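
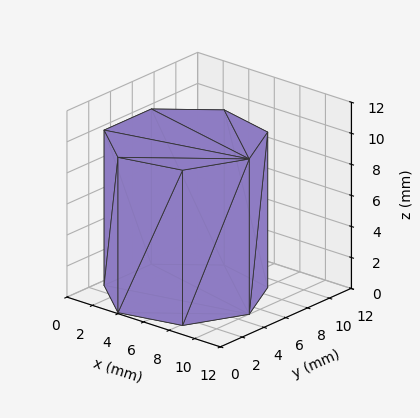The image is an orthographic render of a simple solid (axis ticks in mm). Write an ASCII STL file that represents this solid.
Reading the render: the shape is a regular 7-sided prism (a cylinder approximated with 7 flat sides), circumscribed radius ≈ 5 mm, height ≈ 10 mm (dimensions read to the nearest mm from the axis ticks). For the STL, each face is triangulated and given an outward normal.

solid part
  facet normal 0.0000 0.0000 -1.0000
    outer loop
      vertex 3.887 9.875 0.000
      vertex 8.117 8.909 0.000
      vertex 10.000 5.000 0.000
    endloop
  endfacet
  facet normal 0.0000 0.0000 -1.0000
    outer loop
      vertex 0.495 7.169 0.000
      vertex 3.887 9.875 0.000
      vertex 10.000 5.000 0.000
    endloop
  endfacet
  facet normal 0.0000 0.0000 -1.0000
    outer loop
      vertex 0.495 2.831 0.000
      vertex 0.495 7.169 0.000
      vertex 10.000 5.000 0.000
    endloop
  endfacet
  facet normal 0.0000 0.0000 -1.0000
    outer loop
      vertex 3.887 0.125 0.000
      vertex 0.495 2.831 0.000
      vertex 10.000 5.000 0.000
    endloop
  endfacet
  facet normal 0.0000 0.0000 -1.0000
    outer loop
      vertex 8.117 1.091 0.000
      vertex 3.887 0.125 0.000
      vertex 10.000 5.000 0.000
    endloop
  endfacet
  facet normal 0.0000 0.0000 1.0000
    outer loop
      vertex 10.000 5.000 10.000
      vertex 8.117 8.909 10.000
      vertex 3.887 9.875 10.000
    endloop
  endfacet
  facet normal 0.0000 0.0000 1.0000
    outer loop
      vertex 10.000 5.000 10.000
      vertex 3.887 9.875 10.000
      vertex 0.495 7.169 10.000
    endloop
  endfacet
  facet normal 0.0000 0.0000 1.0000
    outer loop
      vertex 10.000 5.000 10.000
      vertex 0.495 7.169 10.000
      vertex 0.495 2.831 10.000
    endloop
  endfacet
  facet normal 0.0000 0.0000 1.0000
    outer loop
      vertex 10.000 5.000 10.000
      vertex 0.495 2.831 10.000
      vertex 3.887 0.125 10.000
    endloop
  endfacet
  facet normal 0.0000 0.0000 1.0000
    outer loop
      vertex 10.000 5.000 10.000
      vertex 3.887 0.125 10.000
      vertex 8.117 1.091 10.000
    endloop
  endfacet
  facet normal 0.9009 0.4340 0.0000
    outer loop
      vertex 10.000 5.000 0.000
      vertex 8.117 8.909 0.000
      vertex 8.117 8.909 10.000
    endloop
  endfacet
  facet normal 0.9009 0.4340 0.0000
    outer loop
      vertex 10.000 5.000 0.000
      vertex 8.117 8.909 10.000
      vertex 10.000 5.000 10.000
    endloop
  endfacet
  facet normal 0.2226 0.9749 0.0000
    outer loop
      vertex 8.117 8.909 0.000
      vertex 3.887 9.875 0.000
      vertex 3.887 9.875 10.000
    endloop
  endfacet
  facet normal 0.2226 0.9749 0.0000
    outer loop
      vertex 8.117 8.909 0.000
      vertex 3.887 9.875 10.000
      vertex 8.117 8.909 10.000
    endloop
  endfacet
  facet normal -0.6236 0.7817 0.0000
    outer loop
      vertex 3.887 9.875 0.000
      vertex 0.495 7.169 0.000
      vertex 0.495 7.169 10.000
    endloop
  endfacet
  facet normal -0.6236 0.7817 0.0000
    outer loop
      vertex 3.887 9.875 0.000
      vertex 0.495 7.169 10.000
      vertex 3.887 9.875 10.000
    endloop
  endfacet
  facet normal -1.0000 0.0000 0.0000
    outer loop
      vertex 0.495 7.169 0.000
      vertex 0.495 2.831 0.000
      vertex 0.495 2.831 10.000
    endloop
  endfacet
  facet normal -1.0000 0.0000 0.0000
    outer loop
      vertex 0.495 7.169 0.000
      vertex 0.495 2.831 10.000
      vertex 0.495 7.169 10.000
    endloop
  endfacet
  facet normal -0.6236 -0.7817 0.0000
    outer loop
      vertex 0.495 2.831 0.000
      vertex 3.887 0.125 0.000
      vertex 3.887 0.125 10.000
    endloop
  endfacet
  facet normal -0.6236 -0.7817 0.0000
    outer loop
      vertex 0.495 2.831 0.000
      vertex 3.887 0.125 10.000
      vertex 0.495 2.831 10.000
    endloop
  endfacet
  facet normal 0.2226 -0.9749 0.0000
    outer loop
      vertex 3.887 0.125 0.000
      vertex 8.117 1.091 0.000
      vertex 8.117 1.091 10.000
    endloop
  endfacet
  facet normal 0.2226 -0.9749 0.0000
    outer loop
      vertex 3.887 0.125 0.000
      vertex 8.117 1.091 10.000
      vertex 3.887 0.125 10.000
    endloop
  endfacet
  facet normal 0.9009 -0.4340 0.0000
    outer loop
      vertex 8.117 1.091 0.000
      vertex 10.000 5.000 0.000
      vertex 10.000 5.000 10.000
    endloop
  endfacet
  facet normal 0.9009 -0.4340 0.0000
    outer loop
      vertex 8.117 1.091 0.000
      vertex 10.000 5.000 10.000
      vertex 8.117 1.091 10.000
    endloop
  endfacet
endsolid part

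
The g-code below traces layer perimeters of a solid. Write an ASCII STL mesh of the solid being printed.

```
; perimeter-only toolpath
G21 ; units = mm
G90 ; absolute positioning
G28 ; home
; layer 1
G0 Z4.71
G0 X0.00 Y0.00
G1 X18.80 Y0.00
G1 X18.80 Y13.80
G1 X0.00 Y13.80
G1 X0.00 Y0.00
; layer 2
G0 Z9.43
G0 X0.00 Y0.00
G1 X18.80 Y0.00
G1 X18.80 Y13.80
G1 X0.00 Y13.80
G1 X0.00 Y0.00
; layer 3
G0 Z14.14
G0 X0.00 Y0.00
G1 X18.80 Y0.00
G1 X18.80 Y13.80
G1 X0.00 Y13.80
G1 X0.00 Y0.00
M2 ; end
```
solid part
  facet normal 0.0000 0.0000 -1.0000
    outer loop
      vertex 18.80 13.80 0.00
      vertex 18.80 0.00 0.00
      vertex 0.00 0.00 0.00
    endloop
  endfacet
  facet normal 0.0000 0.0000 -1.0000
    outer loop
      vertex 0.00 13.80 0.00
      vertex 18.80 13.80 0.00
      vertex 0.00 0.00 0.00
    endloop
  endfacet
  facet normal 0.0000 0.0000 1.0000
    outer loop
      vertex 0.00 0.00 14.14
      vertex 18.80 0.00 14.14
      vertex 18.80 13.80 14.14
    endloop
  endfacet
  facet normal 0.0000 0.0000 1.0000
    outer loop
      vertex 0.00 0.00 14.14
      vertex 18.80 13.80 14.14
      vertex 0.00 13.80 14.14
    endloop
  endfacet
  facet normal 0.0000 -1.0000 0.0000
    outer loop
      vertex 0.00 0.00 0.00
      vertex 18.80 0.00 0.00
      vertex 18.80 0.00 14.14
    endloop
  endfacet
  facet normal 0.0000 -1.0000 0.0000
    outer loop
      vertex 0.00 0.00 0.00
      vertex 18.80 0.00 14.14
      vertex 0.00 0.00 14.14
    endloop
  endfacet
  facet normal 0.0000 1.0000 0.0000
    outer loop
      vertex 18.80 13.80 14.14
      vertex 18.80 13.80 0.00
      vertex 0.00 13.80 0.00
    endloop
  endfacet
  facet normal 0.0000 1.0000 0.0000
    outer loop
      vertex 0.00 13.80 14.14
      vertex 18.80 13.80 14.14
      vertex 0.00 13.80 0.00
    endloop
  endfacet
  facet normal -1.0000 0.0000 0.0000
    outer loop
      vertex 0.00 13.80 14.14
      vertex 0.00 13.80 0.00
      vertex 0.00 0.00 0.00
    endloop
  endfacet
  facet normal -1.0000 0.0000 0.0000
    outer loop
      vertex 0.00 0.00 14.14
      vertex 0.00 13.80 14.14
      vertex 0.00 0.00 0.00
    endloop
  endfacet
  facet normal 1.0000 0.0000 0.0000
    outer loop
      vertex 18.80 0.00 0.00
      vertex 18.80 13.80 0.00
      vertex 18.80 13.80 14.14
    endloop
  endfacet
  facet normal 1.0000 0.0000 0.0000
    outer loop
      vertex 18.80 0.00 0.00
      vertex 18.80 13.80 14.14
      vertex 18.80 0.00 14.14
    endloop
  endfacet
endsolid part

The G0 Z moves step by Δz≈4.71 mm. Every layer's G1 loop is the same polygon, so the solid is a straight extrusion of it from z=0 to z≈14.1. Closing with flat bottom and top caps and triangulating gives 12 facets — a rectangular box, roughly 18.8 × 13.8 mm footprint and 14.1 mm tall.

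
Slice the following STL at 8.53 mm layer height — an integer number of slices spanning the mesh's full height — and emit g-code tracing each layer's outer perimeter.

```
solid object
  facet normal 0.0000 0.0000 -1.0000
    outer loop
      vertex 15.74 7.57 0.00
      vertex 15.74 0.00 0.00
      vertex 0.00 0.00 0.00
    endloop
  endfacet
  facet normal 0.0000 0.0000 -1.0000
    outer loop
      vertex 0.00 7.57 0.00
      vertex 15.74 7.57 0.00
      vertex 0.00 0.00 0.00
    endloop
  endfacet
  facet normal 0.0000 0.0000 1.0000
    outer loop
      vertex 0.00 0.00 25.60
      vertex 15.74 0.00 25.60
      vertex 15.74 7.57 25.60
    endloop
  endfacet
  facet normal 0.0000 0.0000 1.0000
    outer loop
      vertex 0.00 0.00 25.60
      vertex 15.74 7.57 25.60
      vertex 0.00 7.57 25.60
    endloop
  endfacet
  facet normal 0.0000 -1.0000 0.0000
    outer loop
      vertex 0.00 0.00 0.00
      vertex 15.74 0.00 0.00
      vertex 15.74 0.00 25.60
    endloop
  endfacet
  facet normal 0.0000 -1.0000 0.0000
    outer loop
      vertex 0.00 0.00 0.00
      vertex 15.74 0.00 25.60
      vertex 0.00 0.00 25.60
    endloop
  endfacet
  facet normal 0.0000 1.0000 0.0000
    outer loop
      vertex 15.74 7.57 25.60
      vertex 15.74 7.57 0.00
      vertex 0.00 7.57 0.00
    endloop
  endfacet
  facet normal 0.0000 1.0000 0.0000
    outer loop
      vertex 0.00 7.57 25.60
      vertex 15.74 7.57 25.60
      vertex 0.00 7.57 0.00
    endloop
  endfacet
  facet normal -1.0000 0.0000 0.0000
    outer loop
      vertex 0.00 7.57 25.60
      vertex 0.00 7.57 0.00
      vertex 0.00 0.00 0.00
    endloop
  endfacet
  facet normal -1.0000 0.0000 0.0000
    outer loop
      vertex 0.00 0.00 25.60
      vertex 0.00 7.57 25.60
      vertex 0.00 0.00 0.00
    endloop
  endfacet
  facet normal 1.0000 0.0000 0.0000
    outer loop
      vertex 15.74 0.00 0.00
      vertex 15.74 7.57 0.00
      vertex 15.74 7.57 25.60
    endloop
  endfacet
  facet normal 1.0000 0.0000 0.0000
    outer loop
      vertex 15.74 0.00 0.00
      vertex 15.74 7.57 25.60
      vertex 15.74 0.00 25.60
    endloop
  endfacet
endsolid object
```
; perimeter-only toolpath
G21 ; units = mm
G90 ; absolute positioning
G28 ; home
; layer 1
G0 Z8.53
G0 X0.00 Y0.00
G1 X15.74 Y0.00
G1 X15.74 Y7.57
G1 X0.00 Y7.57
G1 X0.00 Y0.00
; layer 2
G0 Z17.07
G0 X0.00 Y0.00
G1 X15.74 Y0.00
G1 X15.74 Y7.57
G1 X0.00 Y7.57
G1 X0.00 Y0.00
; layer 3
G0 Z25.60
G0 X0.00 Y0.00
G1 X15.74 Y0.00
G1 X15.74 Y7.57
G1 X0.00 Y7.57
G1 X0.00 Y0.00
M2 ; end

The solid is a rectangular box, roughly 15.7 × 7.57 mm footprint and 25.6 mm tall. Slicing at Δz = 8.53 mm — 3 equal slices spanning the solid's height, so layer i sits at z = i·h/3 — gives 3 non-empty perimeters. Each is a 4-segment closed polygon; G0 lifts to the layer z and rapids to the start vertex, then G1 traces the edges.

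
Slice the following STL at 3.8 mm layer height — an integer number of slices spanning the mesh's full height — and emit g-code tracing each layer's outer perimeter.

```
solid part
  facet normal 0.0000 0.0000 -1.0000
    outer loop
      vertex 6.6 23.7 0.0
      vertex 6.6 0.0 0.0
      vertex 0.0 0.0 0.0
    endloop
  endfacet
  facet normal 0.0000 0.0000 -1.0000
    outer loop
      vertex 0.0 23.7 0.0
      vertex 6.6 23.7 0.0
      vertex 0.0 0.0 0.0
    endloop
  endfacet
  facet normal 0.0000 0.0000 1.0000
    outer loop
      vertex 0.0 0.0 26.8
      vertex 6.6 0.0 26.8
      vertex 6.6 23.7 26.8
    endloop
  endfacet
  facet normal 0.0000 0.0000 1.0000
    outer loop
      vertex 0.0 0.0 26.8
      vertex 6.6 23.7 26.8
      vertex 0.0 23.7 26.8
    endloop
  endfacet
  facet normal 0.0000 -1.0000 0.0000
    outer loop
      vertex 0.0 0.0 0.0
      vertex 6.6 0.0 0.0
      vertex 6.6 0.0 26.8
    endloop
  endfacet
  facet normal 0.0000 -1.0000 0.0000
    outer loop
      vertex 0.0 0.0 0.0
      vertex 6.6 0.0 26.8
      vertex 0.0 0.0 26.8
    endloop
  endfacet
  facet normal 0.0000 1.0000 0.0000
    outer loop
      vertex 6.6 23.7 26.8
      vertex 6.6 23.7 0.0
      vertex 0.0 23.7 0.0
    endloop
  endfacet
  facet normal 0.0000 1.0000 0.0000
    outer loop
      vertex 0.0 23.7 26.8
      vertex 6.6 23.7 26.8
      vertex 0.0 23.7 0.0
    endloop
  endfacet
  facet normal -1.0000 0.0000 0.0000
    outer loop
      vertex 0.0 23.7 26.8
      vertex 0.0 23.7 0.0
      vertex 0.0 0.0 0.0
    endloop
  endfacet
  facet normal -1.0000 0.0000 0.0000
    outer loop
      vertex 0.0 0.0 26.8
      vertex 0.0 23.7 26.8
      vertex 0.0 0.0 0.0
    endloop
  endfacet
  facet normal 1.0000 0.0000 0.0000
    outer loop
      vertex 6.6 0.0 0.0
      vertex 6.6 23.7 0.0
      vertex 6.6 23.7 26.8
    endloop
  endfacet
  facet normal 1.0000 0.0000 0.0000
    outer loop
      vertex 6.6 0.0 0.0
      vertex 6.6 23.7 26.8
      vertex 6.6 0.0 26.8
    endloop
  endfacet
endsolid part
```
; perimeter-only toolpath
G21 ; units = mm
G90 ; absolute positioning
G28 ; home
; layer 1
G0 Z3.8
G0 X0.0 Y0.0
G1 X6.6 Y0.0
G1 X6.6 Y23.7
G1 X0.0 Y23.7
G1 X0.0 Y0.0
; layer 2
G0 Z7.7
G0 X0.0 Y0.0
G1 X6.6 Y0.0
G1 X6.6 Y23.7
G1 X0.0 Y23.7
G1 X0.0 Y0.0
; layer 3
G0 Z11.5
G0 X0.0 Y0.0
G1 X6.6 Y0.0
G1 X6.6 Y23.7
G1 X0.0 Y23.7
G1 X0.0 Y0.0
; layer 4
G0 Z15.3
G0 X0.0 Y0.0
G1 X6.6 Y0.0
G1 X6.6 Y23.7
G1 X0.0 Y23.7
G1 X0.0 Y0.0
; layer 5
G0 Z19.1
G0 X0.0 Y0.0
G1 X6.6 Y0.0
G1 X6.6 Y23.7
G1 X0.0 Y23.7
G1 X0.0 Y0.0
; layer 6
G0 Z23.0
G0 X0.0 Y0.0
G1 X6.6 Y0.0
G1 X6.6 Y23.7
G1 X0.0 Y23.7
G1 X0.0 Y0.0
; layer 7
G0 Z26.8
G0 X0.0 Y0.0
G1 X6.6 Y0.0
G1 X6.6 Y23.7
G1 X0.0 Y23.7
G1 X0.0 Y0.0
M2 ; end

The solid is a rectangular box, roughly 6.6 × 23.7 mm footprint and 26.8 mm tall. Slicing at Δz = 3.8 mm — 7 equal slices spanning the solid's height, so layer i sits at z = i·h/7 — gives 7 non-empty perimeters. Each is a 4-segment closed polygon; G0 lifts to the layer z and rapids to the start vertex, then G1 traces the edges.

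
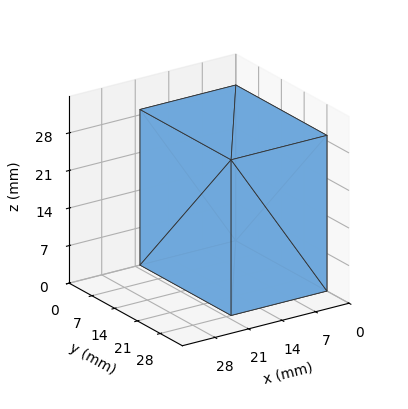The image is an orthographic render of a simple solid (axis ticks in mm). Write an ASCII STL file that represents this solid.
Reading the render: the shape is a rectangular box, roughly 20 × 28 mm footprint and 29 mm tall (dimensions read to the nearest mm from the axis ticks). For the STL, each face is triangulated and given an outward normal.

solid part
  facet normal 0.0000 0.0000 -1.0000
    outer loop
      vertex 20.00 28.00 0.00
      vertex 20.00 0.00 0.00
      vertex 0.00 0.00 0.00
    endloop
  endfacet
  facet normal 0.0000 0.0000 -1.0000
    outer loop
      vertex 0.00 28.00 0.00
      vertex 20.00 28.00 0.00
      vertex 0.00 0.00 0.00
    endloop
  endfacet
  facet normal 0.0000 0.0000 1.0000
    outer loop
      vertex 0.00 0.00 29.00
      vertex 20.00 0.00 29.00
      vertex 20.00 28.00 29.00
    endloop
  endfacet
  facet normal 0.0000 0.0000 1.0000
    outer loop
      vertex 0.00 0.00 29.00
      vertex 20.00 28.00 29.00
      vertex 0.00 28.00 29.00
    endloop
  endfacet
  facet normal 0.0000 -1.0000 0.0000
    outer loop
      vertex 0.00 0.00 0.00
      vertex 20.00 0.00 0.00
      vertex 20.00 0.00 29.00
    endloop
  endfacet
  facet normal 0.0000 -1.0000 0.0000
    outer loop
      vertex 0.00 0.00 0.00
      vertex 20.00 0.00 29.00
      vertex 0.00 0.00 29.00
    endloop
  endfacet
  facet normal 0.0000 1.0000 0.0000
    outer loop
      vertex 20.00 28.00 29.00
      vertex 20.00 28.00 0.00
      vertex 0.00 28.00 0.00
    endloop
  endfacet
  facet normal 0.0000 1.0000 0.0000
    outer loop
      vertex 0.00 28.00 29.00
      vertex 20.00 28.00 29.00
      vertex 0.00 28.00 0.00
    endloop
  endfacet
  facet normal -1.0000 0.0000 0.0000
    outer loop
      vertex 0.00 28.00 29.00
      vertex 0.00 28.00 0.00
      vertex 0.00 0.00 0.00
    endloop
  endfacet
  facet normal -1.0000 0.0000 0.0000
    outer loop
      vertex 0.00 0.00 29.00
      vertex 0.00 28.00 29.00
      vertex 0.00 0.00 0.00
    endloop
  endfacet
  facet normal 1.0000 0.0000 0.0000
    outer loop
      vertex 20.00 0.00 0.00
      vertex 20.00 28.00 0.00
      vertex 20.00 28.00 29.00
    endloop
  endfacet
  facet normal 1.0000 0.0000 0.0000
    outer loop
      vertex 20.00 0.00 0.00
      vertex 20.00 28.00 29.00
      vertex 20.00 0.00 29.00
    endloop
  endfacet
endsolid part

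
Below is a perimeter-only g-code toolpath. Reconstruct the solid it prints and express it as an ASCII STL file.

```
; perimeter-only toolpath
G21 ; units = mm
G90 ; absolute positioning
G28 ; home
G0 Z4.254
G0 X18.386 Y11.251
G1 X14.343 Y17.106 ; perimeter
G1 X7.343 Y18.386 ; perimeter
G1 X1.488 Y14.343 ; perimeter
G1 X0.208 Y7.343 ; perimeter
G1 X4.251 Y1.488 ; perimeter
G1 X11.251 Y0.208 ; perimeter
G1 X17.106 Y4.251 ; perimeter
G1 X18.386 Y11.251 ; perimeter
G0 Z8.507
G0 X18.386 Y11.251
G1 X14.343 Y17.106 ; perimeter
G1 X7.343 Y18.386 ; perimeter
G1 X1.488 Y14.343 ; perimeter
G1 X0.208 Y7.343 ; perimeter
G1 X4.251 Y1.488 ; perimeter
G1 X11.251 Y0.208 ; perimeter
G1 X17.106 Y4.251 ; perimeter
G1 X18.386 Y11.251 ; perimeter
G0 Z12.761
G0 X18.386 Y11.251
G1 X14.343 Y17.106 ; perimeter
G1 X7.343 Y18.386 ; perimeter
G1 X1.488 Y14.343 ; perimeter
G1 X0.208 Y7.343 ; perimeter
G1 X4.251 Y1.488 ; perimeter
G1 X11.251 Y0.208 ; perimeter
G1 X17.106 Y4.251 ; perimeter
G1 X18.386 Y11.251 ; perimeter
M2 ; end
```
solid part
  facet normal 0.0000 0.0000 -1.0000
    outer loop
      vertex 7.343 18.386 0.000
      vertex 14.343 17.106 0.000
      vertex 18.386 11.251 0.000
    endloop
  endfacet
  facet normal 0.0000 0.0000 -1.0000
    outer loop
      vertex 1.488 14.343 0.000
      vertex 7.343 18.386 0.000
      vertex 18.386 11.251 0.000
    endloop
  endfacet
  facet normal 0.0000 0.0000 -1.0000
    outer loop
      vertex 0.208 7.343 0.000
      vertex 1.488 14.343 0.000
      vertex 18.386 11.251 0.000
    endloop
  endfacet
  facet normal 0.0000 0.0000 -1.0000
    outer loop
      vertex 4.251 1.488 0.000
      vertex 0.208 7.343 0.000
      vertex 18.386 11.251 0.000
    endloop
  endfacet
  facet normal 0.0000 0.0000 -1.0000
    outer loop
      vertex 11.251 0.208 0.000
      vertex 4.251 1.488 0.000
      vertex 18.386 11.251 0.000
    endloop
  endfacet
  facet normal 0.0000 0.0000 -1.0000
    outer loop
      vertex 17.106 4.251 0.000
      vertex 11.251 0.208 0.000
      vertex 18.386 11.251 0.000
    endloop
  endfacet
  facet normal 0.0000 0.0000 1.0000
    outer loop
      vertex 18.386 11.251 12.761
      vertex 14.343 17.106 12.761
      vertex 7.343 18.386 12.761
    endloop
  endfacet
  facet normal 0.0000 0.0000 1.0000
    outer loop
      vertex 18.386 11.251 12.761
      vertex 7.343 18.386 12.761
      vertex 1.488 14.343 12.761
    endloop
  endfacet
  facet normal 0.0000 0.0000 1.0000
    outer loop
      vertex 18.386 11.251 12.761
      vertex 1.488 14.343 12.761
      vertex 0.208 7.343 12.761
    endloop
  endfacet
  facet normal 0.0000 0.0000 1.0000
    outer loop
      vertex 18.386 11.251 12.761
      vertex 0.208 7.343 12.761
      vertex 4.251 1.488 12.761
    endloop
  endfacet
  facet normal 0.0000 0.0000 1.0000
    outer loop
      vertex 18.386 11.251 12.761
      vertex 4.251 1.488 12.761
      vertex 11.251 0.208 12.761
    endloop
  endfacet
  facet normal 0.0000 0.0000 1.0000
    outer loop
      vertex 18.386 11.251 12.761
      vertex 11.251 0.208 12.761
      vertex 17.106 4.251 12.761
    endloop
  endfacet
  facet normal 0.8229 0.5682 0.0000
    outer loop
      vertex 18.386 11.251 0.000
      vertex 14.343 17.106 0.000
      vertex 14.343 17.106 12.761
    endloop
  endfacet
  facet normal 0.8229 0.5682 0.0000
    outer loop
      vertex 18.386 11.251 0.000
      vertex 14.343 17.106 12.761
      vertex 18.386 11.251 12.761
    endloop
  endfacet
  facet normal 0.1799 0.9837 0.0000
    outer loop
      vertex 14.343 17.106 0.000
      vertex 7.343 18.386 0.000
      vertex 7.343 18.386 12.761
    endloop
  endfacet
  facet normal 0.1799 0.9837 0.0000
    outer loop
      vertex 14.343 17.106 0.000
      vertex 7.343 18.386 12.761
      vertex 14.343 17.106 12.761
    endloop
  endfacet
  facet normal -0.5682 0.8229 0.0000
    outer loop
      vertex 7.343 18.386 0.000
      vertex 1.488 14.343 0.000
      vertex 1.488 14.343 12.761
    endloop
  endfacet
  facet normal -0.5682 0.8229 0.0000
    outer loop
      vertex 7.343 18.386 0.000
      vertex 1.488 14.343 12.761
      vertex 7.343 18.386 12.761
    endloop
  endfacet
  facet normal -0.9837 0.1799 0.0000
    outer loop
      vertex 1.488 14.343 0.000
      vertex 0.208 7.343 0.000
      vertex 0.208 7.343 12.761
    endloop
  endfacet
  facet normal -0.9837 0.1799 0.0000
    outer loop
      vertex 1.488 14.343 0.000
      vertex 0.208 7.343 12.761
      vertex 1.488 14.343 12.761
    endloop
  endfacet
  facet normal -0.8229 -0.5682 0.0000
    outer loop
      vertex 0.208 7.343 0.000
      vertex 4.251 1.488 0.000
      vertex 4.251 1.488 12.761
    endloop
  endfacet
  facet normal -0.8229 -0.5682 0.0000
    outer loop
      vertex 0.208 7.343 0.000
      vertex 4.251 1.488 12.761
      vertex 0.208 7.343 12.761
    endloop
  endfacet
  facet normal -0.1799 -0.9837 0.0000
    outer loop
      vertex 4.251 1.488 0.000
      vertex 11.251 0.208 0.000
      vertex 11.251 0.208 12.761
    endloop
  endfacet
  facet normal -0.1799 -0.9837 0.0000
    outer loop
      vertex 4.251 1.488 0.000
      vertex 11.251 0.208 12.761
      vertex 4.251 1.488 12.761
    endloop
  endfacet
  facet normal 0.5682 -0.8229 0.0000
    outer loop
      vertex 11.251 0.208 0.000
      vertex 17.106 4.251 0.000
      vertex 17.106 4.251 12.761
    endloop
  endfacet
  facet normal 0.5682 -0.8229 0.0000
    outer loop
      vertex 11.251 0.208 0.000
      vertex 17.106 4.251 12.761
      vertex 11.251 0.208 12.761
    endloop
  endfacet
  facet normal 0.9837 -0.1799 0.0000
    outer loop
      vertex 17.106 4.251 0.000
      vertex 18.386 11.251 0.000
      vertex 18.386 11.251 12.761
    endloop
  endfacet
  facet normal 0.9837 -0.1799 0.0000
    outer loop
      vertex 17.106 4.251 0.000
      vertex 18.386 11.251 12.761
      vertex 17.106 4.251 12.761
    endloop
  endfacet
endsolid part

The G0 Z moves step by Δz≈4.254 mm. Every layer's G1 loop is the same polygon, so the solid is a straight extrusion of it from z=0 to z≈12.8. Closing with flat bottom and top caps and triangulating gives 28 facets — a regular 8-sided prism (a cylinder approximated with 8 flat sides), circumscribed radius ≈ 9.3 mm, height ≈ 12.8 mm.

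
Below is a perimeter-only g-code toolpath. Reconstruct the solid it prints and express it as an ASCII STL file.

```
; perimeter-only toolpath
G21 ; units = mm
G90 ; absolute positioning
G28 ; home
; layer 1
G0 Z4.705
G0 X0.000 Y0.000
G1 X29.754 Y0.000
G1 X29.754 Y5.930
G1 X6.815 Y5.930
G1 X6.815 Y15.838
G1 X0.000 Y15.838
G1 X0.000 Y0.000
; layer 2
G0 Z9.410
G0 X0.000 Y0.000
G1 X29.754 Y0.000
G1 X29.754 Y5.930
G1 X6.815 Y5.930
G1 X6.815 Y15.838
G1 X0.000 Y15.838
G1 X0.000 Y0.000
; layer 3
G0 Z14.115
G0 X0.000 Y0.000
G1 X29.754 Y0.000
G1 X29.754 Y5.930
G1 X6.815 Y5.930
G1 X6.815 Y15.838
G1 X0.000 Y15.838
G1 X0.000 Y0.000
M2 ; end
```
solid part
  facet normal 0.0000 0.0000 -1.0000
    outer loop
      vertex 29.754 5.930 0.000
      vertex 29.754 0.000 0.000
      vertex 0.000 0.000 0.000
    endloop
  endfacet
  facet normal 0.0000 0.0000 -1.0000
    outer loop
      vertex 6.815 5.930 0.000
      vertex 29.754 5.930 0.000
      vertex 0.000 0.000 0.000
    endloop
  endfacet
  facet normal 0.0000 0.0000 -1.0000
    outer loop
      vertex 6.815 15.838 0.000
      vertex 6.815 5.930 0.000
      vertex 0.000 0.000 0.000
    endloop
  endfacet
  facet normal 0.0000 0.0000 -1.0000
    outer loop
      vertex 0.000 15.838 0.000
      vertex 6.815 15.838 0.000
      vertex 0.000 0.000 0.000
    endloop
  endfacet
  facet normal 0.0000 0.0000 1.0000
    outer loop
      vertex 0.000 0.000 14.115
      vertex 29.754 0.000 14.115
      vertex 29.754 5.930 14.115
    endloop
  endfacet
  facet normal 0.0000 0.0000 1.0000
    outer loop
      vertex 0.000 0.000 14.115
      vertex 29.754 5.930 14.115
      vertex 6.815 5.930 14.115
    endloop
  endfacet
  facet normal 0.0000 0.0000 1.0000
    outer loop
      vertex 0.000 0.000 14.115
      vertex 6.815 5.930 14.115
      vertex 6.815 15.838 14.115
    endloop
  endfacet
  facet normal 0.0000 0.0000 1.0000
    outer loop
      vertex 0.000 0.000 14.115
      vertex 6.815 15.838 14.115
      vertex 0.000 15.838 14.115
    endloop
  endfacet
  facet normal 0.0000 -1.0000 0.0000
    outer loop
      vertex 0.000 0.000 0.000
      vertex 29.754 0.000 0.000
      vertex 29.754 0.000 14.115
    endloop
  endfacet
  facet normal 0.0000 -1.0000 0.0000
    outer loop
      vertex 0.000 0.000 0.000
      vertex 29.754 0.000 14.115
      vertex 0.000 0.000 14.115
    endloop
  endfacet
  facet normal 1.0000 0.0000 0.0000
    outer loop
      vertex 29.754 0.000 0.000
      vertex 29.754 5.930 0.000
      vertex 29.754 5.930 14.115
    endloop
  endfacet
  facet normal 1.0000 0.0000 0.0000
    outer loop
      vertex 29.754 0.000 0.000
      vertex 29.754 5.930 14.115
      vertex 29.754 0.000 14.115
    endloop
  endfacet
  facet normal 0.0000 1.0000 0.0000
    outer loop
      vertex 29.754 5.930 0.000
      vertex 6.815 5.930 0.000
      vertex 6.815 5.930 14.115
    endloop
  endfacet
  facet normal 0.0000 1.0000 0.0000
    outer loop
      vertex 29.754 5.930 0.000
      vertex 6.815 5.930 14.115
      vertex 29.754 5.930 14.115
    endloop
  endfacet
  facet normal 1.0000 0.0000 0.0000
    outer loop
      vertex 6.815 5.930 0.000
      vertex 6.815 15.838 0.000
      vertex 6.815 15.838 14.115
    endloop
  endfacet
  facet normal 1.0000 0.0000 0.0000
    outer loop
      vertex 6.815 5.930 0.000
      vertex 6.815 15.838 14.115
      vertex 6.815 5.930 14.115
    endloop
  endfacet
  facet normal 0.0000 1.0000 0.0000
    outer loop
      vertex 6.815 15.838 0.000
      vertex 0.000 15.838 0.000
      vertex 0.000 15.838 14.115
    endloop
  endfacet
  facet normal 0.0000 1.0000 0.0000
    outer loop
      vertex 6.815 15.838 0.000
      vertex 0.000 15.838 14.115
      vertex 6.815 15.838 14.115
    endloop
  endfacet
  facet normal -1.0000 0.0000 0.0000
    outer loop
      vertex 0.000 15.838 0.000
      vertex 0.000 0.000 0.000
      vertex 0.000 0.000 14.115
    endloop
  endfacet
  facet normal -1.0000 0.0000 0.0000
    outer loop
      vertex 0.000 15.838 0.000
      vertex 0.000 0.000 14.115
      vertex 0.000 15.838 14.115
    endloop
  endfacet
endsolid part

The G0 Z moves step by Δz≈4.705 mm. Every layer's G1 loop is the same polygon, so the solid is a straight extrusion of it from z=0 to z≈14.1. Closing with flat bottom and top caps and triangulating gives 20 facets — an L-shaped prism: outer 29.8 × 15.8 mm, arm thicknesses ≈ 5.93 mm (horizontal) and 6.82 mm (vertical), extruded 14.1 mm in z.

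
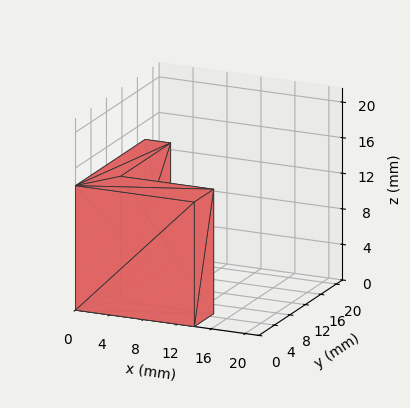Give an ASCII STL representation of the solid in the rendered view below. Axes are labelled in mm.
Reading the render: the shape is an L-shaped prism: outer 14 × 18 mm, arm thicknesses ≈ 5 mm (horizontal) and 3 mm (vertical), extruded 14 mm in z (dimensions read to the nearest mm from the axis ticks). For the STL, each face is triangulated and given an outward normal.

solid part
  facet normal 0.0000 0.0000 -1.0000
    outer loop
      vertex 14.000 5.000 0.000
      vertex 14.000 0.000 0.000
      vertex 0.000 0.000 0.000
    endloop
  endfacet
  facet normal 0.0000 0.0000 -1.0000
    outer loop
      vertex 3.000 5.000 0.000
      vertex 14.000 5.000 0.000
      vertex 0.000 0.000 0.000
    endloop
  endfacet
  facet normal 0.0000 0.0000 -1.0000
    outer loop
      vertex 3.000 18.000 0.000
      vertex 3.000 5.000 0.000
      vertex 0.000 0.000 0.000
    endloop
  endfacet
  facet normal 0.0000 0.0000 -1.0000
    outer loop
      vertex 0.000 18.000 0.000
      vertex 3.000 18.000 0.000
      vertex 0.000 0.000 0.000
    endloop
  endfacet
  facet normal 0.0000 0.0000 1.0000
    outer loop
      vertex 0.000 0.000 14.000
      vertex 14.000 0.000 14.000
      vertex 14.000 5.000 14.000
    endloop
  endfacet
  facet normal 0.0000 0.0000 1.0000
    outer loop
      vertex 0.000 0.000 14.000
      vertex 14.000 5.000 14.000
      vertex 3.000 5.000 14.000
    endloop
  endfacet
  facet normal 0.0000 0.0000 1.0000
    outer loop
      vertex 0.000 0.000 14.000
      vertex 3.000 5.000 14.000
      vertex 3.000 18.000 14.000
    endloop
  endfacet
  facet normal 0.0000 0.0000 1.0000
    outer loop
      vertex 0.000 0.000 14.000
      vertex 3.000 18.000 14.000
      vertex 0.000 18.000 14.000
    endloop
  endfacet
  facet normal 0.0000 -1.0000 0.0000
    outer loop
      vertex 0.000 0.000 0.000
      vertex 14.000 0.000 0.000
      vertex 14.000 0.000 14.000
    endloop
  endfacet
  facet normal 0.0000 -1.0000 0.0000
    outer loop
      vertex 0.000 0.000 0.000
      vertex 14.000 0.000 14.000
      vertex 0.000 0.000 14.000
    endloop
  endfacet
  facet normal 1.0000 0.0000 0.0000
    outer loop
      vertex 14.000 0.000 0.000
      vertex 14.000 5.000 0.000
      vertex 14.000 5.000 14.000
    endloop
  endfacet
  facet normal 1.0000 0.0000 0.0000
    outer loop
      vertex 14.000 0.000 0.000
      vertex 14.000 5.000 14.000
      vertex 14.000 0.000 14.000
    endloop
  endfacet
  facet normal 0.0000 1.0000 0.0000
    outer loop
      vertex 14.000 5.000 0.000
      vertex 3.000 5.000 0.000
      vertex 3.000 5.000 14.000
    endloop
  endfacet
  facet normal 0.0000 1.0000 0.0000
    outer loop
      vertex 14.000 5.000 0.000
      vertex 3.000 5.000 14.000
      vertex 14.000 5.000 14.000
    endloop
  endfacet
  facet normal 1.0000 0.0000 0.0000
    outer loop
      vertex 3.000 5.000 0.000
      vertex 3.000 18.000 0.000
      vertex 3.000 18.000 14.000
    endloop
  endfacet
  facet normal 1.0000 0.0000 0.0000
    outer loop
      vertex 3.000 5.000 0.000
      vertex 3.000 18.000 14.000
      vertex 3.000 5.000 14.000
    endloop
  endfacet
  facet normal 0.0000 1.0000 0.0000
    outer loop
      vertex 3.000 18.000 0.000
      vertex 0.000 18.000 0.000
      vertex 0.000 18.000 14.000
    endloop
  endfacet
  facet normal 0.0000 1.0000 0.0000
    outer loop
      vertex 3.000 18.000 0.000
      vertex 0.000 18.000 14.000
      vertex 3.000 18.000 14.000
    endloop
  endfacet
  facet normal -1.0000 0.0000 0.0000
    outer loop
      vertex 0.000 18.000 0.000
      vertex 0.000 0.000 0.000
      vertex 0.000 0.000 14.000
    endloop
  endfacet
  facet normal -1.0000 0.0000 0.0000
    outer loop
      vertex 0.000 18.000 0.000
      vertex 0.000 0.000 14.000
      vertex 0.000 18.000 14.000
    endloop
  endfacet
endsolid part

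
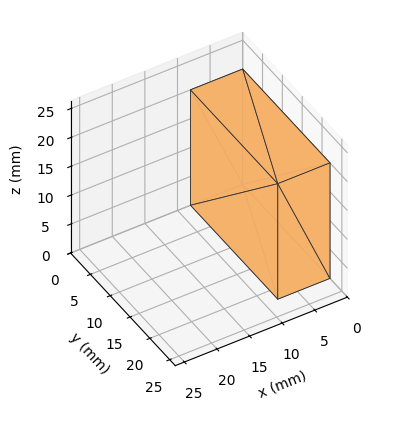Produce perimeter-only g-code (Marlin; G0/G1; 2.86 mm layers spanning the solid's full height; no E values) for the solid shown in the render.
Reading the render: the shape is a rectangular box, roughly 8 × 22 mm footprint and 20 mm tall (dimensions read to the nearest mm from the axis ticks). For the g-code, the solid's height is divided into equal slices at the stated Δz and each level perimeter traced with G1 moves after a G0 lift.

; perimeter-only toolpath
G21 ; units = mm
G90 ; absolute positioning
G28 ; home
; layer 1
G0 Z2.86
G0 X0.00 Y0.00
G1 X8.00 Y0.00
G1 X8.00 Y22.00
G1 X0.00 Y22.00
G1 X0.00 Y0.00
; layer 2
G0 Z5.71
G0 X0.00 Y0.00
G1 X8.00 Y0.00
G1 X8.00 Y22.00
G1 X0.00 Y22.00
G1 X0.00 Y0.00
; layer 3
G0 Z8.57
G0 X0.00 Y0.00
G1 X8.00 Y0.00
G1 X8.00 Y22.00
G1 X0.00 Y22.00
G1 X0.00 Y0.00
; layer 4
G0 Z11.43
G0 X0.00 Y0.00
G1 X8.00 Y0.00
G1 X8.00 Y22.00
G1 X0.00 Y22.00
G1 X0.00 Y0.00
; layer 5
G0 Z14.29
G0 X0.00 Y0.00
G1 X8.00 Y0.00
G1 X8.00 Y22.00
G1 X0.00 Y22.00
G1 X0.00 Y0.00
; layer 6
G0 Z17.14
G0 X0.00 Y0.00
G1 X8.00 Y0.00
G1 X8.00 Y22.00
G1 X0.00 Y22.00
G1 X0.00 Y0.00
; layer 7
G0 Z20.00
G0 X0.00 Y0.00
G1 X8.00 Y0.00
G1 X8.00 Y22.00
G1 X0.00 Y22.00
G1 X0.00 Y0.00
M2 ; end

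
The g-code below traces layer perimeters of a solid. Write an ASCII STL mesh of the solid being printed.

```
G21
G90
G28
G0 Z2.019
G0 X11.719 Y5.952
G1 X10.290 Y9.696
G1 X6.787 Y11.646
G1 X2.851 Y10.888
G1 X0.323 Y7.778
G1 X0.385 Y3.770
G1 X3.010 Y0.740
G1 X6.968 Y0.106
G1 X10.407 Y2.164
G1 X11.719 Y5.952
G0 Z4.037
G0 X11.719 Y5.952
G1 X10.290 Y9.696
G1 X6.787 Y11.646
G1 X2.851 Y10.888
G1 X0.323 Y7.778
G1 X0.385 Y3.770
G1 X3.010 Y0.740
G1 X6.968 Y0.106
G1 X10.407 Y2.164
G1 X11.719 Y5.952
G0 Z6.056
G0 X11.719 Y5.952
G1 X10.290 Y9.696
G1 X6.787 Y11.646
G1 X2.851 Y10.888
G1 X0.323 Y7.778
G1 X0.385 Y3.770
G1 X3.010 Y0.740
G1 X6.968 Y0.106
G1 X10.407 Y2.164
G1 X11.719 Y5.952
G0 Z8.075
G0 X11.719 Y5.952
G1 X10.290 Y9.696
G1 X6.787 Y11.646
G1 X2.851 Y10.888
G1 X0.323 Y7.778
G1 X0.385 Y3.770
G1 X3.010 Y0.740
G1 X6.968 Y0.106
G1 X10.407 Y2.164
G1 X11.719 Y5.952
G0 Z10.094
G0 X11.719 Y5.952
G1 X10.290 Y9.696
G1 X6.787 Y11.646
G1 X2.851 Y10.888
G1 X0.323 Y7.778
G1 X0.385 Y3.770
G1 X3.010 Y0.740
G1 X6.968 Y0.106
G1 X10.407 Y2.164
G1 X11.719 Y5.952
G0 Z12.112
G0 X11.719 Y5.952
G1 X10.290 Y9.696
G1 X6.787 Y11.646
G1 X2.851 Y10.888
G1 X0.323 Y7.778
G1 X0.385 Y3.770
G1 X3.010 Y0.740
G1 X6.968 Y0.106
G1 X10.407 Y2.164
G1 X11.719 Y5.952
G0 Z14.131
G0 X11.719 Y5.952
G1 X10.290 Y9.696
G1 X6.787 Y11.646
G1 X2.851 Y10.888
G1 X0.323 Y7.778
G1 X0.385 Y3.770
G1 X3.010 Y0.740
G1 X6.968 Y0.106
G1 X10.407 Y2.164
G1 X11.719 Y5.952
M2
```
solid part
  facet normal 0.0000 0.0000 -1.0000
    outer loop
      vertex 6.787 11.646 0.000
      vertex 10.290 9.696 0.000
      vertex 11.719 5.952 0.000
    endloop
  endfacet
  facet normal 0.0000 0.0000 -1.0000
    outer loop
      vertex 2.851 10.888 0.000
      vertex 6.787 11.646 0.000
      vertex 11.719 5.952 0.000
    endloop
  endfacet
  facet normal 0.0000 0.0000 -1.0000
    outer loop
      vertex 0.323 7.778 0.000
      vertex 2.851 10.888 0.000
      vertex 11.719 5.952 0.000
    endloop
  endfacet
  facet normal 0.0000 0.0000 -1.0000
    outer loop
      vertex 0.385 3.770 0.000
      vertex 0.323 7.778 0.000
      vertex 11.719 5.952 0.000
    endloop
  endfacet
  facet normal 0.0000 0.0000 -1.0000
    outer loop
      vertex 3.010 0.740 0.000
      vertex 0.385 3.770 0.000
      vertex 11.719 5.952 0.000
    endloop
  endfacet
  facet normal 0.0000 0.0000 -1.0000
    outer loop
      vertex 6.968 0.106 0.000
      vertex 3.010 0.740 0.000
      vertex 11.719 5.952 0.000
    endloop
  endfacet
  facet normal 0.0000 0.0000 -1.0000
    outer loop
      vertex 10.407 2.164 0.000
      vertex 6.968 0.106 0.000
      vertex 11.719 5.952 0.000
    endloop
  endfacet
  facet normal 0.0000 0.0000 1.0000
    outer loop
      vertex 11.719 5.952 14.131
      vertex 10.290 9.696 14.131
      vertex 6.787 11.646 14.131
    endloop
  endfacet
  facet normal 0.0000 0.0000 1.0000
    outer loop
      vertex 11.719 5.952 14.131
      vertex 6.787 11.646 14.131
      vertex 2.851 10.888 14.131
    endloop
  endfacet
  facet normal 0.0000 0.0000 1.0000
    outer loop
      vertex 11.719 5.952 14.131
      vertex 2.851 10.888 14.131
      vertex 0.323 7.778 14.131
    endloop
  endfacet
  facet normal 0.0000 0.0000 1.0000
    outer loop
      vertex 11.719 5.952 14.131
      vertex 0.323 7.778 14.131
      vertex 0.385 3.770 14.131
    endloop
  endfacet
  facet normal 0.0000 0.0000 1.0000
    outer loop
      vertex 11.719 5.952 14.131
      vertex 0.385 3.770 14.131
      vertex 3.010 0.740 14.131
    endloop
  endfacet
  facet normal 0.0000 0.0000 1.0000
    outer loop
      vertex 11.719 5.952 14.131
      vertex 3.010 0.740 14.131
      vertex 6.968 0.106 14.131
    endloop
  endfacet
  facet normal 0.0000 0.0000 1.0000
    outer loop
      vertex 11.719 5.952 14.131
      vertex 6.968 0.106 14.131
      vertex 10.407 2.164 14.131
    endloop
  endfacet
  facet normal 0.9343 0.3566 0.0000
    outer loop
      vertex 11.719 5.952 0.000
      vertex 10.290 9.696 0.000
      vertex 10.290 9.696 14.131
    endloop
  endfacet
  facet normal 0.9343 0.3566 0.0000
    outer loop
      vertex 11.719 5.952 0.000
      vertex 10.290 9.696 14.131
      vertex 11.719 5.952 14.131
    endloop
  endfacet
  facet normal 0.4864 0.8737 0.0000
    outer loop
      vertex 10.290 9.696 0.000
      vertex 6.787 11.646 0.000
      vertex 6.787 11.646 14.131
    endloop
  endfacet
  facet normal 0.4864 0.8737 0.0000
    outer loop
      vertex 10.290 9.696 0.000
      vertex 6.787 11.646 14.131
      vertex 10.290 9.696 14.131
    endloop
  endfacet
  facet normal -0.1891 0.9820 0.0000
    outer loop
      vertex 6.787 11.646 0.000
      vertex 2.851 10.888 0.000
      vertex 2.851 10.888 14.131
    endloop
  endfacet
  facet normal -0.1891 0.9820 0.0000
    outer loop
      vertex 6.787 11.646 0.000
      vertex 2.851 10.888 14.131
      vertex 6.787 11.646 14.131
    endloop
  endfacet
  facet normal -0.7760 0.6308 0.0000
    outer loop
      vertex 2.851 10.888 0.000
      vertex 0.323 7.778 0.000
      vertex 0.323 7.778 14.131
    endloop
  endfacet
  facet normal -0.7760 0.6308 0.0000
    outer loop
      vertex 2.851 10.888 0.000
      vertex 0.323 7.778 14.131
      vertex 2.851 10.888 14.131
    endloop
  endfacet
  facet normal -0.9999 -0.0155 0.0000
    outer loop
      vertex 0.323 7.778 0.000
      vertex 0.385 3.770 0.000
      vertex 0.385 3.770 14.131
    endloop
  endfacet
  facet normal -0.9999 -0.0155 0.0000
    outer loop
      vertex 0.323 7.778 0.000
      vertex 0.385 3.770 14.131
      vertex 0.323 7.778 14.131
    endloop
  endfacet
  facet normal -0.7558 -0.6548 0.0000
    outer loop
      vertex 0.385 3.770 0.000
      vertex 3.010 0.740 0.000
      vertex 3.010 0.740 14.131
    endloop
  endfacet
  facet normal -0.7558 -0.6548 0.0000
    outer loop
      vertex 0.385 3.770 0.000
      vertex 3.010 0.740 14.131
      vertex 0.385 3.770 14.131
    endloop
  endfacet
  facet normal -0.1582 -0.9874 0.0000
    outer loop
      vertex 3.010 0.740 0.000
      vertex 6.968 0.106 0.000
      vertex 6.968 0.106 14.131
    endloop
  endfacet
  facet normal -0.1582 -0.9874 0.0000
    outer loop
      vertex 3.010 0.740 0.000
      vertex 6.968 0.106 14.131
      vertex 3.010 0.740 14.131
    endloop
  endfacet
  facet normal 0.5135 -0.8581 0.0000
    outer loop
      vertex 6.968 0.106 0.000
      vertex 10.407 2.164 0.000
      vertex 10.407 2.164 14.131
    endloop
  endfacet
  facet normal 0.5135 -0.8581 0.0000
    outer loop
      vertex 6.968 0.106 0.000
      vertex 10.407 2.164 14.131
      vertex 6.968 0.106 14.131
    endloop
  endfacet
  facet normal 0.9449 -0.3273 0.0000
    outer loop
      vertex 10.407 2.164 0.000
      vertex 11.719 5.952 0.000
      vertex 11.719 5.952 14.131
    endloop
  endfacet
  facet normal 0.9449 -0.3273 0.0000
    outer loop
      vertex 10.407 2.164 0.000
      vertex 11.719 5.952 14.131
      vertex 10.407 2.164 14.131
    endloop
  endfacet
endsolid part

The G0 Z moves step by Δz≈2.019 mm. Every layer's G1 loop is the same polygon, so the solid is a straight extrusion of it from z=0 to z≈14.1. Closing with flat bottom and top caps and triangulating gives 32 facets — a regular 9-sided prism (a cylinder approximated with 9 flat sides), circumscribed radius ≈ 5.86 mm, height ≈ 14.1 mm.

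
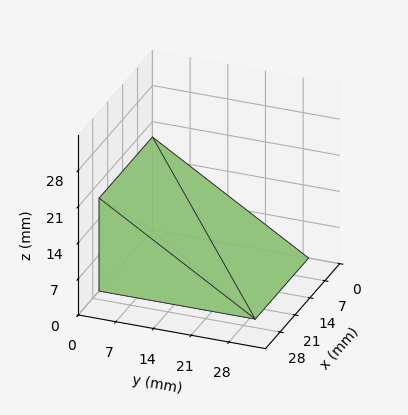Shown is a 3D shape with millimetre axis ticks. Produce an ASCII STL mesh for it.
Reading the render: the shape is a wedge (ramp): 25 × 29 mm base, rising to 18 mm along the y=0 edge and sloping linearly to z=0 at y=29 (dimensions read to the nearest mm from the axis ticks). For the STL, each face is triangulated and given an outward normal.

solid part
  facet normal 0.0000 0.0000 -1.0000
    outer loop
      vertex 25.000 29.000 0.000
      vertex 25.000 0.000 0.000
      vertex 0.000 0.000 0.000
    endloop
  endfacet
  facet normal 0.0000 0.0000 -1.0000
    outer loop
      vertex 0.000 29.000 0.000
      vertex 25.000 29.000 0.000
      vertex 0.000 0.000 0.000
    endloop
  endfacet
  facet normal 0.0000 -1.0000 0.0000
    outer loop
      vertex 0.000 0.000 0.000
      vertex 25.000 0.000 0.000
      vertex 25.000 0.000 18.000
    endloop
  endfacet
  facet normal 0.0000 -1.0000 0.0000
    outer loop
      vertex 0.000 0.000 0.000
      vertex 25.000 0.000 18.000
      vertex 0.000 0.000 18.000
    endloop
  endfacet
  facet normal 0.0000 0.5274 0.8496
    outer loop
      vertex 0.000 0.000 18.000
      vertex 25.000 0.000 18.000
      vertex 25.000 29.000 0.000
    endloop
  endfacet
  facet normal 0.0000 0.5274 0.8496
    outer loop
      vertex 0.000 0.000 18.000
      vertex 25.000 29.000 0.000
      vertex 0.000 29.000 0.000
    endloop
  endfacet
  facet normal -1.0000 0.0000 0.0000
    outer loop
      vertex 0.000 0.000 18.000
      vertex 0.000 29.000 0.000
      vertex 0.000 0.000 0.000
    endloop
  endfacet
  facet normal 1.0000 0.0000 0.0000
    outer loop
      vertex 25.000 0.000 0.000
      vertex 25.000 29.000 0.000
      vertex 25.000 0.000 18.000
    endloop
  endfacet
endsolid part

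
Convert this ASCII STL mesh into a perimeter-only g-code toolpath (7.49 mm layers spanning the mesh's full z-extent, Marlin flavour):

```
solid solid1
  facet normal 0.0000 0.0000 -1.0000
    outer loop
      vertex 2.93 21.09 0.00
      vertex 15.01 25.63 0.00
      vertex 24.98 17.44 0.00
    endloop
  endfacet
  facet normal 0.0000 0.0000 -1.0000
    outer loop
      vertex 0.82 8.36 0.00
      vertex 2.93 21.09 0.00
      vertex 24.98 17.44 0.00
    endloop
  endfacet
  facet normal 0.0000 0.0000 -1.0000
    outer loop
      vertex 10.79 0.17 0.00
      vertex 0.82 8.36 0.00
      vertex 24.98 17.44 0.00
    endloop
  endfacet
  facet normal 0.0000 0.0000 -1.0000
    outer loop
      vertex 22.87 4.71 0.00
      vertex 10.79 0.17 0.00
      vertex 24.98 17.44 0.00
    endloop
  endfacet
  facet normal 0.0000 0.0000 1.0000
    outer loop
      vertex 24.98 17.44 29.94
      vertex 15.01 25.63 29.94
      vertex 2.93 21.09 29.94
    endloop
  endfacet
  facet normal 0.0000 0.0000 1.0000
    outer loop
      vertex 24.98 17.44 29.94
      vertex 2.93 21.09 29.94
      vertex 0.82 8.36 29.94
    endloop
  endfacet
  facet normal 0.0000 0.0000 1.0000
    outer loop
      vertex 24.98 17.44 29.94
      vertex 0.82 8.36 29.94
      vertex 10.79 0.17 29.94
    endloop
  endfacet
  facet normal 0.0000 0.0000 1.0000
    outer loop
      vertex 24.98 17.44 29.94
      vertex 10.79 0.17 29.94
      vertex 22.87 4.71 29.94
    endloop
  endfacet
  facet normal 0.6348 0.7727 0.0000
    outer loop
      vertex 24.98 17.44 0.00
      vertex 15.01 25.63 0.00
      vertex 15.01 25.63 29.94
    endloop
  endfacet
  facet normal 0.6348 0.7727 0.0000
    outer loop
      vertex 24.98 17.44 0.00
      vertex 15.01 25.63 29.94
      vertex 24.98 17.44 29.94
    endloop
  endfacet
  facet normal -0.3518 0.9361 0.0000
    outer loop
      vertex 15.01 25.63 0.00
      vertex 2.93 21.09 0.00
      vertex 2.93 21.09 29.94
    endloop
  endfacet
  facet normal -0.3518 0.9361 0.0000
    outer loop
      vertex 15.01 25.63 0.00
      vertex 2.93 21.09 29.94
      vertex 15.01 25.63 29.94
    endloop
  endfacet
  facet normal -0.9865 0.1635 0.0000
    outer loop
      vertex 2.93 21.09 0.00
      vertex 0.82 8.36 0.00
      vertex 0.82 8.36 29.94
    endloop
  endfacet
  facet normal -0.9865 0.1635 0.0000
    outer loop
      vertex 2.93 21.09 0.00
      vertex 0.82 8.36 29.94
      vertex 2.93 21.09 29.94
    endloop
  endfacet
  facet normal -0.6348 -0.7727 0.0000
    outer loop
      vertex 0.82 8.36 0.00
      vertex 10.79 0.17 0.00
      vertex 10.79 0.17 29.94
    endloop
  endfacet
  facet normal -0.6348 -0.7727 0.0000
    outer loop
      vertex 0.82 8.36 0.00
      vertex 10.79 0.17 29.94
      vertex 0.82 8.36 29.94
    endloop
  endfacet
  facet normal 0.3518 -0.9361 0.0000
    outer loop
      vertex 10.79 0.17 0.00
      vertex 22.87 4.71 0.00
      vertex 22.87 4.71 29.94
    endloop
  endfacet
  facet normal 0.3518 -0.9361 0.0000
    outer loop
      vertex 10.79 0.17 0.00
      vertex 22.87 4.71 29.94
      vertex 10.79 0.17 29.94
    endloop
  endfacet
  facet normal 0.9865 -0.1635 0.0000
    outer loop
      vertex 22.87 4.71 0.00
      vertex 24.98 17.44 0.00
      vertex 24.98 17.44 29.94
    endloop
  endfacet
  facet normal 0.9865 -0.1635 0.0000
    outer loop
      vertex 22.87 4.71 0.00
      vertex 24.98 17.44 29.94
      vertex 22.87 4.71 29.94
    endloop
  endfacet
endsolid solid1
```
; perimeter-only toolpath
G21 ; units = mm
G90 ; absolute positioning
G28 ; home
; layer 1
G0 Z7.49
G0 X24.98 Y17.44
G1 X15.01 Y25.63
G1 X2.93 Y21.09
G1 X0.82 Y8.36
G1 X10.79 Y0.17
G1 X22.87 Y4.71
G1 X24.98 Y17.44
; layer 2
G0 Z14.97
G0 X24.98 Y17.44
G1 X15.01 Y25.63
G1 X2.93 Y21.09
G1 X0.82 Y8.36
G1 X10.79 Y0.17
G1 X22.87 Y4.71
G1 X24.98 Y17.44
; layer 3
G0 Z22.46
G0 X24.98 Y17.44
G1 X15.01 Y25.63
G1 X2.93 Y21.09
G1 X0.82 Y8.36
G1 X10.79 Y0.17
G1 X22.87 Y4.71
G1 X24.98 Y17.44
; layer 4
G0 Z29.94
G0 X24.98 Y17.44
G1 X15.01 Y25.63
G1 X2.93 Y21.09
G1 X0.82 Y8.36
G1 X10.79 Y0.17
G1 X22.87 Y4.71
G1 X24.98 Y17.44
M2 ; end

The solid is a regular 6-sided prism (a cylinder approximated with 6 flat sides), circumscribed radius ≈ 12.9 mm, height ≈ 29.9 mm. Slicing at Δz = 7.49 mm — 4 equal slices spanning the solid's height, so layer i sits at z = i·h/4 — gives 4 non-empty perimeters. Each is a 6-segment closed polygon; G0 lifts to the layer z and rapids to the start vertex, then G1 traces the edges.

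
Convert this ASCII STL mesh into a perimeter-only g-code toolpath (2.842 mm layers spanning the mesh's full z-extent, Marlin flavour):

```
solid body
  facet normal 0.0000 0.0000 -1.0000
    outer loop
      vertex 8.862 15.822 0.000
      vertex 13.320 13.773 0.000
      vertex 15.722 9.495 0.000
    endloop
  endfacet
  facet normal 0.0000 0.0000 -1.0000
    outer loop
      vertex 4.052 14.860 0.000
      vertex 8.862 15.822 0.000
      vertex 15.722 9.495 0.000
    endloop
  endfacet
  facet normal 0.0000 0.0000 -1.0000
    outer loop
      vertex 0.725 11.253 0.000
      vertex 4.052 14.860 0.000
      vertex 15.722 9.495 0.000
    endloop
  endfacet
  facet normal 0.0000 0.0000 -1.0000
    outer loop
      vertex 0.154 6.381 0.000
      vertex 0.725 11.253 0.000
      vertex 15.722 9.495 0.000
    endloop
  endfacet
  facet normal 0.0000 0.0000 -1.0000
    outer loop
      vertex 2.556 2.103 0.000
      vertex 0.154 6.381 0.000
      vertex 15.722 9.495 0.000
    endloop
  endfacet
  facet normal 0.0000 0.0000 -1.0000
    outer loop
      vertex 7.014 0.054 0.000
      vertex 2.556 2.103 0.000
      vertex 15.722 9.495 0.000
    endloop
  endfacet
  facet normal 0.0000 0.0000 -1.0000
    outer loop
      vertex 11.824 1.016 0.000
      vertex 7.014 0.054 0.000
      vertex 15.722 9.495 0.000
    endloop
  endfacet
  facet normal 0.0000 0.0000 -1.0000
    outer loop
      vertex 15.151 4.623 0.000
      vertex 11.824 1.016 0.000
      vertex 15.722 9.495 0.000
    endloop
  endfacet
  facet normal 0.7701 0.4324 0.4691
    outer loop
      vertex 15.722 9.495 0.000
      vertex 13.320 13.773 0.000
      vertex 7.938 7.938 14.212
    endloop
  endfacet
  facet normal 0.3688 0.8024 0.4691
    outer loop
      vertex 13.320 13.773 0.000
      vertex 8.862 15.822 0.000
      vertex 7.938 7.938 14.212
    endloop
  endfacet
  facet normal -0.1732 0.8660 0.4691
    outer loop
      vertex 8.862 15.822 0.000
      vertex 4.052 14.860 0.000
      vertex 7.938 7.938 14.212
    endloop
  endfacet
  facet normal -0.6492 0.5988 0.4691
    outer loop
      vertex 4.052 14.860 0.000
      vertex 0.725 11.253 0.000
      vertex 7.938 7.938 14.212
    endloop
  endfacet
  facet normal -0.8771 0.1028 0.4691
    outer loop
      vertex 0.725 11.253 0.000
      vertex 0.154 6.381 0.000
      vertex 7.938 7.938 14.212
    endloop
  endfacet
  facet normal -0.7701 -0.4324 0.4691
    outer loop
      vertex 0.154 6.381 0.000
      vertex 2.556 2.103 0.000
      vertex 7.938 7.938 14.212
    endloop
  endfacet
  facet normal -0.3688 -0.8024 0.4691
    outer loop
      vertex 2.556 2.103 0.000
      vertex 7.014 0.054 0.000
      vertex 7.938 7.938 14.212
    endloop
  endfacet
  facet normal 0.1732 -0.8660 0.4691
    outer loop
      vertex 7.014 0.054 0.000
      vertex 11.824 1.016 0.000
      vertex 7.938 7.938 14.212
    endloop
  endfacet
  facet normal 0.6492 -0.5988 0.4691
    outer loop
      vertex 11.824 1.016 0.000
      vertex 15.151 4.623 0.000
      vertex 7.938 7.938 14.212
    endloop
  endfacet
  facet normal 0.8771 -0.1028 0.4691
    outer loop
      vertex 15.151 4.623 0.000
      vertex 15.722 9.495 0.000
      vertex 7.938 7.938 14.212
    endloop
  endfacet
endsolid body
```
; perimeter-only toolpath
G21 ; units = mm
G90 ; absolute positioning
G28 ; home
; layer 1
G0 Z2.842
G0 X14.165 Y9.184
G1 X12.244 Y12.606
G1 X8.677 Y14.245
G1 X4.829 Y13.476
G1 X2.168 Y10.590
G1 X1.711 Y6.692
G1 X3.632 Y3.270
G1 X7.199 Y1.631
G1 X11.047 Y2.400
G1 X13.708 Y5.286
G1 X14.165 Y9.184
; layer 2
G0 Z5.685
G0 X12.608 Y8.872
G1 X11.167 Y11.439
G1 X8.492 Y12.668
G1 X5.606 Y12.091
G1 X3.610 Y9.927
G1 X3.268 Y7.004
G1 X4.709 Y4.437
G1 X7.384 Y3.208
G1 X10.270 Y3.785
G1 X12.266 Y5.949
G1 X12.608 Y8.872
; layer 3
G0 Z8.527
G0 X11.052 Y8.561
G1 X10.091 Y10.272
G1 X8.308 Y11.092
G1 X6.384 Y10.707
G1 X5.053 Y9.264
G1 X4.824 Y7.315
G1 X5.785 Y5.604
G1 X7.568 Y4.784
G1 X9.492 Y5.169
G1 X10.823 Y6.612
G1 X11.052 Y8.561
; layer 4
G0 Z11.370
G0 X9.495 Y8.249
G1 X9.014 Y9.105
G1 X8.123 Y9.515
G1 X7.161 Y9.322
G1 X6.495 Y8.601
G1 X6.381 Y7.627
G1 X6.862 Y6.771
G1 X7.753 Y6.361
G1 X8.715 Y6.554
G1 X9.381 Y7.275
G1 X9.495 Y8.249
M2 ; end

The solid is a regular 10-sided pyramid, base circumscribed radius ≈ 7.94 mm, apex at z ≈ 14.2 mm. Slicing at Δz = 2.842 mm — 5 equal slices spanning the solid's height, so layer i sits at z = i·h/5 — gives 4 non-empty perimeters. Each is a 10-segment closed polygon; G0 lifts to the layer z and rapids to the start vertex, then G1 traces the edges. The cross-section shrinks linearly with z (the slice at the apex is degenerate and omitted).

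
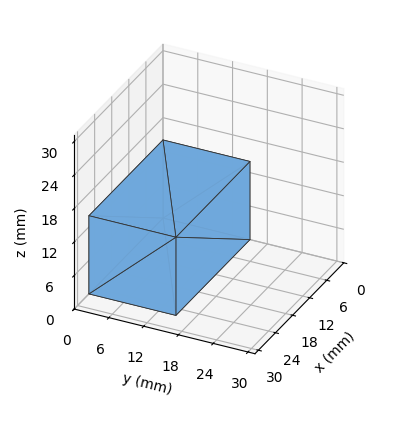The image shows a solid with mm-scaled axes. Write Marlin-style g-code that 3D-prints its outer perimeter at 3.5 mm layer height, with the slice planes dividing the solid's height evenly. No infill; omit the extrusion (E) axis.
Reading the render: the shape is a rectangular box, roughly 26 × 15 mm footprint and 14 mm tall (dimensions read to the nearest mm from the axis ticks). For the g-code, the solid's height is divided into equal slices at the stated Δz and each level perimeter traced with G1 moves after a G0 lift.

; perimeter-only toolpath
G21 ; units = mm
G90 ; absolute positioning
G28 ; home
; layer 1
G0 Z3.5
G0 X0.0 Y0.0
G1 X26.0 Y0.0
G1 X26.0 Y15.0
G1 X0.0 Y15.0
G1 X0.0 Y0.0
; layer 2
G0 Z7.0
G0 X0.0 Y0.0
G1 X26.0 Y0.0
G1 X26.0 Y15.0
G1 X0.0 Y15.0
G1 X0.0 Y0.0
; layer 3
G0 Z10.5
G0 X0.0 Y0.0
G1 X26.0 Y0.0
G1 X26.0 Y15.0
G1 X0.0 Y15.0
G1 X0.0 Y0.0
; layer 4
G0 Z14.0
G0 X0.0 Y0.0
G1 X26.0 Y0.0
G1 X26.0 Y15.0
G1 X0.0 Y15.0
G1 X0.0 Y0.0
M2 ; end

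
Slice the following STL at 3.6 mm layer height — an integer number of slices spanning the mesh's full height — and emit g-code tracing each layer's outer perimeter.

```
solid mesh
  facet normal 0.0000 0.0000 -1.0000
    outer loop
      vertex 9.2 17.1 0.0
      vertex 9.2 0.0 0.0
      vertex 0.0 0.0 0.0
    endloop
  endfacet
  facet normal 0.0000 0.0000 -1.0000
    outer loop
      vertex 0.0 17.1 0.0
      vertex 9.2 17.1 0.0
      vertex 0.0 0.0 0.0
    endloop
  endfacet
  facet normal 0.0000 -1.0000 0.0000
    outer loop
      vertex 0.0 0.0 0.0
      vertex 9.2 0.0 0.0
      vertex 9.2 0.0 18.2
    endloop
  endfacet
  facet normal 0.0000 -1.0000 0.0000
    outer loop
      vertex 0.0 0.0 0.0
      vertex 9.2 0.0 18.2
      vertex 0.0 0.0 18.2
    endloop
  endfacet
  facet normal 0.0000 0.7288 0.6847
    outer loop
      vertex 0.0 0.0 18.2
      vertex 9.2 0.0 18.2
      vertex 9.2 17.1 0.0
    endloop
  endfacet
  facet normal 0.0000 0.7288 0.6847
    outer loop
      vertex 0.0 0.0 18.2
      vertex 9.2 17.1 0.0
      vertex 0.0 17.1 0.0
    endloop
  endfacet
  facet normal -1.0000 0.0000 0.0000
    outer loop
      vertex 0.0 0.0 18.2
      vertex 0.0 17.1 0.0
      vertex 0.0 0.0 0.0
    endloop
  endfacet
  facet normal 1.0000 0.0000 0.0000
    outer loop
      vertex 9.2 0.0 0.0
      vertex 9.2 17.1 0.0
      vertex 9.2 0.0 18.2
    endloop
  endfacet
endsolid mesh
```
; perimeter-only toolpath
G21 ; units = mm
G90 ; absolute positioning
G28 ; home
; layer 1
G0 Z3.6
G0 X0.0 Y0.0
G1 X9.2 Y0.0
G1 X9.2 Y13.7
G1 X0.0 Y13.7
G1 X0.0 Y0.0
; layer 2
G0 Z7.3
G0 X0.0 Y0.0
G1 X9.2 Y0.0
G1 X9.2 Y10.3
G1 X0.0 Y10.3
G1 X0.0 Y0.0
; layer 3
G0 Z10.9
G0 X0.0 Y0.0
G1 X9.2 Y0.0
G1 X9.2 Y6.8
G1 X0.0 Y6.8
G1 X0.0 Y0.0
; layer 4
G0 Z14.6
G0 X0.0 Y0.0
G1 X9.2 Y0.0
G1 X9.2 Y3.4
G1 X0.0 Y3.4
G1 X0.0 Y0.0
M2 ; end

The solid is a wedge (ramp): 9.2 × 17.1 mm base, rising to 18.2 mm along the y=0 edge and sloping linearly to z=0 at y=17.1. Slicing at Δz = 3.6 mm — 5 equal slices spanning the solid's height, so layer i sits at z = i·h/5 — gives 4 non-empty perimeters. Each is a 4-segment closed polygon; G0 lifts to the layer z and rapids to the start vertex, then G1 traces the edges. The cross-section shrinks linearly with z (the slice at the apex is degenerate and omitted).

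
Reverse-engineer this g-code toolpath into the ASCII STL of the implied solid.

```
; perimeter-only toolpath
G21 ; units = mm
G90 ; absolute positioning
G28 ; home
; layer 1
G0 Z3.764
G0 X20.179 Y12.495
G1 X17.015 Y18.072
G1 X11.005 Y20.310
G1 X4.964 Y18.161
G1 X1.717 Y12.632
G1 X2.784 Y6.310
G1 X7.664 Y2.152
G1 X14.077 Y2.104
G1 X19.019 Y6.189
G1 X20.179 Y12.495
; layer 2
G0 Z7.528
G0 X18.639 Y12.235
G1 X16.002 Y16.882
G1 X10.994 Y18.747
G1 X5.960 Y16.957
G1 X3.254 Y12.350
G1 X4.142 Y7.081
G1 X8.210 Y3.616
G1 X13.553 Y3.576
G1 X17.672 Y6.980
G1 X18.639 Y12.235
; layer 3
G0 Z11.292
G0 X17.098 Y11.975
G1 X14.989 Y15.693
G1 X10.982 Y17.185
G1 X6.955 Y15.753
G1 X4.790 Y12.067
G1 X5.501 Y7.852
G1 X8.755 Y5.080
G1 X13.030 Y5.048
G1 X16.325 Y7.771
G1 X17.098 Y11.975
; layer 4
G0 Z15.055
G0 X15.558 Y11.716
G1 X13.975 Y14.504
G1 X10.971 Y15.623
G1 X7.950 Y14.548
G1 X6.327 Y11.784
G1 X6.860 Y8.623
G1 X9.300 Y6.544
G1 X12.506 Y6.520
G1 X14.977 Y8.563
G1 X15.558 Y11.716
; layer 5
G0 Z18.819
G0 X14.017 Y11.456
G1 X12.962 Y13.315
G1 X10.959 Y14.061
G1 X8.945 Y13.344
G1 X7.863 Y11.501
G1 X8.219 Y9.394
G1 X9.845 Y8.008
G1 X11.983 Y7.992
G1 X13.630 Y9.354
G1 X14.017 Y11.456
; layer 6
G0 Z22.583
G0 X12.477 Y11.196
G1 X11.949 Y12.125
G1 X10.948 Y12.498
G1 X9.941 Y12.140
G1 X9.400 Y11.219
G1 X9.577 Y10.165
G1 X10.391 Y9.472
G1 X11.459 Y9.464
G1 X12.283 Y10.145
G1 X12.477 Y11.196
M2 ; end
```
solid part
  facet normal 0.0000 0.0000 -1.0000
    outer loop
      vertex 11.017 21.872 0.000
      vertex 18.028 19.261 0.000
      vertex 21.720 12.755 0.000
    endloop
  endfacet
  facet normal 0.0000 0.0000 -1.0000
    outer loop
      vertex 3.969 19.365 0.000
      vertex 11.017 21.872 0.000
      vertex 21.720 12.755 0.000
    endloop
  endfacet
  facet normal 0.0000 0.0000 -1.0000
    outer loop
      vertex 0.181 12.915 0.000
      vertex 3.969 19.365 0.000
      vertex 21.720 12.755 0.000
    endloop
  endfacet
  facet normal 0.0000 0.0000 -1.0000
    outer loop
      vertex 1.425 5.539 0.000
      vertex 0.181 12.915 0.000
      vertex 21.720 12.755 0.000
    endloop
  endfacet
  facet normal 0.0000 0.0000 -1.0000
    outer loop
      vertex 7.119 0.688 0.000
      vertex 1.425 5.539 0.000
      vertex 21.720 12.755 0.000
    endloop
  endfacet
  facet normal 0.0000 0.0000 -1.0000
    outer loop
      vertex 14.600 0.632 0.000
      vertex 7.119 0.688 0.000
      vertex 21.720 12.755 0.000
    endloop
  endfacet
  facet normal 0.0000 0.0000 -1.0000
    outer loop
      vertex 20.366 5.398 0.000
      vertex 14.600 0.632 0.000
      vertex 21.720 12.755 0.000
    endloop
  endfacet
  facet normal 0.8103 0.4598 0.3634
    outer loop
      vertex 21.720 12.755 0.000
      vertex 18.028 19.261 0.000
      vertex 10.936 10.936 26.347
    endloop
  endfacet
  facet normal 0.3251 0.8731 0.3634
    outer loop
      vertex 18.028 19.261 0.000
      vertex 11.017 21.872 0.000
      vertex 10.936 10.936 26.347
    endloop
  endfacet
  facet normal -0.3122 0.8778 0.3634
    outer loop
      vertex 11.017 21.872 0.000
      vertex 3.969 19.365 0.000
      vertex 10.936 10.936 26.347
    endloop
  endfacet
  facet normal -0.8033 0.4718 0.3634
    outer loop
      vertex 3.969 19.365 0.000
      vertex 0.181 12.915 0.000
      vertex 10.936 10.936 26.347
    endloop
  endfacet
  facet normal -0.9187 -0.1549 0.3634
    outer loop
      vertex 0.181 12.915 0.000
      vertex 1.425 5.539 0.000
      vertex 10.936 10.936 26.347
    endloop
  endfacet
  facet normal -0.6042 -0.7092 0.3634
    outer loop
      vertex 1.425 5.539 0.000
      vertex 7.119 0.688 0.000
      vertex 10.936 10.936 26.347
    endloop
  endfacet
  facet normal -0.0070 -0.9316 0.3634
    outer loop
      vertex 7.119 0.688 0.000
      vertex 14.600 0.632 0.000
      vertex 10.936 10.936 26.347
    endloop
  endfacet
  facet normal 0.5936 -0.7181 0.3634
    outer loop
      vertex 14.600 0.632 0.000
      vertex 20.366 5.398 0.000
      vertex 10.936 10.936 26.347
    endloop
  endfacet
  facet normal 0.9163 -0.1686 0.3634
    outer loop
      vertex 20.366 5.398 0.000
      vertex 21.720 12.755 0.000
      vertex 10.936 10.936 26.347
    endloop
  endfacet
endsolid part

The G0 Z moves step by Δz≈3.764 mm. The G1 loops shrink linearly with z, so the solid tapers from its base footprint up to z≈26.3. Closing with a flat bottom cap and the tapered top and triangulating gives 16 facets — a regular 9-sided pyramid, base circumscribed radius ≈ 10.9 mm, apex at z ≈ 26.3 mm.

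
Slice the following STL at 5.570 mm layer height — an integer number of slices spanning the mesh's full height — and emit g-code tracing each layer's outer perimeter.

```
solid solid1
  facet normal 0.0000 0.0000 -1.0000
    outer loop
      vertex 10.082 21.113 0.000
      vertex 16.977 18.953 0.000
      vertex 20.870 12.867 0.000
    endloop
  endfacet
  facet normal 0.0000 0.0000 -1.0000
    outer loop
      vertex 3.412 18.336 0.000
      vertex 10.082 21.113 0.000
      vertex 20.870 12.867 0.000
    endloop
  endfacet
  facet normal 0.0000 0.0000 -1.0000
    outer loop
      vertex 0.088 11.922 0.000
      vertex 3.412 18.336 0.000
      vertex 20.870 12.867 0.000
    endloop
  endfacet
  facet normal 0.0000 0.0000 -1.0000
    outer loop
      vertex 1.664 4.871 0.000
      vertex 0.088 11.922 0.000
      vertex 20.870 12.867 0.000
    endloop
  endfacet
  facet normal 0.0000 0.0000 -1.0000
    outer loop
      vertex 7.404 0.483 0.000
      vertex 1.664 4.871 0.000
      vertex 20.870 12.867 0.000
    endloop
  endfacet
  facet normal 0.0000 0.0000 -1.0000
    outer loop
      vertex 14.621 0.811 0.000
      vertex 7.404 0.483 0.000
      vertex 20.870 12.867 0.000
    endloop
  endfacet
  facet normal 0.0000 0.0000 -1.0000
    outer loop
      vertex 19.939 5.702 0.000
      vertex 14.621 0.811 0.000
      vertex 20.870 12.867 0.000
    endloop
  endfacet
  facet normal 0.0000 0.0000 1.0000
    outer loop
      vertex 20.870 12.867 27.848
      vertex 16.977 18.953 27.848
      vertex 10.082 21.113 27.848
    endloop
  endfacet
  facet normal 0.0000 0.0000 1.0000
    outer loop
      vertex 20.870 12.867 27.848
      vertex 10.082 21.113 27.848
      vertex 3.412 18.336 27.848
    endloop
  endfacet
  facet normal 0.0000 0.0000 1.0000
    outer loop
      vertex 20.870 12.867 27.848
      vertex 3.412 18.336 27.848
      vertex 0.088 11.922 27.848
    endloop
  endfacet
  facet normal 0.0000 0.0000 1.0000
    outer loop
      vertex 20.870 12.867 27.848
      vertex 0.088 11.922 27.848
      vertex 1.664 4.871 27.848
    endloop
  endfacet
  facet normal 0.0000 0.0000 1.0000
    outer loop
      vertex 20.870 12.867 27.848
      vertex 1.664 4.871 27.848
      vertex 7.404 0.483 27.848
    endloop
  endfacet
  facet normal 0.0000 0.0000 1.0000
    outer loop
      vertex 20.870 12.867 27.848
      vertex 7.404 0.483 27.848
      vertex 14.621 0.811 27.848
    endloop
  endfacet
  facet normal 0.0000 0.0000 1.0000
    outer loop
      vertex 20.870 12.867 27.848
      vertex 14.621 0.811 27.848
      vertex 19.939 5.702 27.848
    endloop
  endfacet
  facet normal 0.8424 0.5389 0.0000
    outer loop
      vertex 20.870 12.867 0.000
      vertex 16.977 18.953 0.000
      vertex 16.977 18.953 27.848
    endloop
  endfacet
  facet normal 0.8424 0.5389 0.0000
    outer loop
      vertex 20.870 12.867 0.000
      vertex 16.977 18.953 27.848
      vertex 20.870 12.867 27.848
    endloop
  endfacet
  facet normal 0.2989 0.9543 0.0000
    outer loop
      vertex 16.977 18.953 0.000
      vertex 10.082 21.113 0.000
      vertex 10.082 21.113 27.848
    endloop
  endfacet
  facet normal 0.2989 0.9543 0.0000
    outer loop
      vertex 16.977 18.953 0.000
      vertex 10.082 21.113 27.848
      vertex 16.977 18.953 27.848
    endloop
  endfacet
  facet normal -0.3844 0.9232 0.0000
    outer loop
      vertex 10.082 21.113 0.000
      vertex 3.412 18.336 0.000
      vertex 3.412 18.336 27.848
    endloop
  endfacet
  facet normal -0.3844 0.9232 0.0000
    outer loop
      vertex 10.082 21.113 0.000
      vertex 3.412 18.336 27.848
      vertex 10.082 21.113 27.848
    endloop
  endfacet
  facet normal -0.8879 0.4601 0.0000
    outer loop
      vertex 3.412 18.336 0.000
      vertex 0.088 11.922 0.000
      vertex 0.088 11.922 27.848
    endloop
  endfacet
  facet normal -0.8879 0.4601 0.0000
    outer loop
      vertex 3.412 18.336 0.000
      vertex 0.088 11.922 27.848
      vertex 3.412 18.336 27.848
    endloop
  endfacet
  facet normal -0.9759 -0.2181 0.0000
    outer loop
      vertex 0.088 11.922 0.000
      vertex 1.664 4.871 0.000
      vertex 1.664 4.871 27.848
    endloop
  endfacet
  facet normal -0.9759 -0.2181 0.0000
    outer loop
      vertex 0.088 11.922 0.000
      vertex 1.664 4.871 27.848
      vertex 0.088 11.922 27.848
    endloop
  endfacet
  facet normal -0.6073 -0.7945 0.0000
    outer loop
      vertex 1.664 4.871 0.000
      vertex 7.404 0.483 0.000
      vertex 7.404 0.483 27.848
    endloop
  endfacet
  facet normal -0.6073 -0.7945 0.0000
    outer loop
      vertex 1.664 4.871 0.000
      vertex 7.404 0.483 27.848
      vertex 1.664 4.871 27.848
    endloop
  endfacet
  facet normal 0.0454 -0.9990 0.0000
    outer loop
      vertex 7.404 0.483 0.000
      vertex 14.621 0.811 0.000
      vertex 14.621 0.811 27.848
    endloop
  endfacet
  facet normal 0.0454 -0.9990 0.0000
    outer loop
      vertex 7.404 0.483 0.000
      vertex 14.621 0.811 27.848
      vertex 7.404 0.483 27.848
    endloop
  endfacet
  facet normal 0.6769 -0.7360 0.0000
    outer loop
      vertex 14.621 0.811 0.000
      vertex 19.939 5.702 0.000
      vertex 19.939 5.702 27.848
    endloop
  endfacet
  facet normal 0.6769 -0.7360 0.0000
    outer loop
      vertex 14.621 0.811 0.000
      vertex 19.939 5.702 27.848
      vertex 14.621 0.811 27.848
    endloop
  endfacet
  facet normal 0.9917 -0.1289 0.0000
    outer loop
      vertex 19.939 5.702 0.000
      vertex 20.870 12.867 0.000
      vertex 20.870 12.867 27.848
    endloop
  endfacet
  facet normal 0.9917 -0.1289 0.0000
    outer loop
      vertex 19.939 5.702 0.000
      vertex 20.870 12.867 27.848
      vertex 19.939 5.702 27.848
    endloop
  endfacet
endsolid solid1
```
; perimeter-only toolpath
G21 ; units = mm
G90 ; absolute positioning
G28 ; home
; layer 1
G0 Z5.570
G0 X20.870 Y12.867
G1 X16.977 Y18.953
G1 X10.082 Y21.113
G1 X3.412 Y18.336
G1 X0.088 Y11.922
G1 X1.664 Y4.871
G1 X7.404 Y0.483
G1 X14.621 Y0.811
G1 X19.939 Y5.702
G1 X20.870 Y12.867
; layer 2
G0 Z11.139
G0 X20.870 Y12.867
G1 X16.977 Y18.953
G1 X10.082 Y21.113
G1 X3.412 Y18.336
G1 X0.088 Y11.922
G1 X1.664 Y4.871
G1 X7.404 Y0.483
G1 X14.621 Y0.811
G1 X19.939 Y5.702
G1 X20.870 Y12.867
; layer 3
G0 Z16.709
G0 X20.870 Y12.867
G1 X16.977 Y18.953
G1 X10.082 Y21.113
G1 X3.412 Y18.336
G1 X0.088 Y11.922
G1 X1.664 Y4.871
G1 X7.404 Y0.483
G1 X14.621 Y0.811
G1 X19.939 Y5.702
G1 X20.870 Y12.867
; layer 4
G0 Z22.278
G0 X20.870 Y12.867
G1 X16.977 Y18.953
G1 X10.082 Y21.113
G1 X3.412 Y18.336
G1 X0.088 Y11.922
G1 X1.664 Y4.871
G1 X7.404 Y0.483
G1 X14.621 Y0.811
G1 X19.939 Y5.702
G1 X20.870 Y12.867
; layer 5
G0 Z27.848
G0 X20.870 Y12.867
G1 X16.977 Y18.953
G1 X10.082 Y21.113
G1 X3.412 Y18.336
G1 X0.088 Y11.922
G1 X1.664 Y4.871
G1 X7.404 Y0.483
G1 X14.621 Y0.811
G1 X19.939 Y5.702
G1 X20.870 Y12.867
M2 ; end

The solid is a regular 9-sided prism (a cylinder approximated with 9 flat sides), circumscribed radius ≈ 10.6 mm, height ≈ 27.8 mm. Slicing at Δz = 5.570 mm — 5 equal slices spanning the solid's height, so layer i sits at z = i·h/5 — gives 5 non-empty perimeters. Each is a 9-segment closed polygon; G0 lifts to the layer z and rapids to the start vertex, then G1 traces the edges.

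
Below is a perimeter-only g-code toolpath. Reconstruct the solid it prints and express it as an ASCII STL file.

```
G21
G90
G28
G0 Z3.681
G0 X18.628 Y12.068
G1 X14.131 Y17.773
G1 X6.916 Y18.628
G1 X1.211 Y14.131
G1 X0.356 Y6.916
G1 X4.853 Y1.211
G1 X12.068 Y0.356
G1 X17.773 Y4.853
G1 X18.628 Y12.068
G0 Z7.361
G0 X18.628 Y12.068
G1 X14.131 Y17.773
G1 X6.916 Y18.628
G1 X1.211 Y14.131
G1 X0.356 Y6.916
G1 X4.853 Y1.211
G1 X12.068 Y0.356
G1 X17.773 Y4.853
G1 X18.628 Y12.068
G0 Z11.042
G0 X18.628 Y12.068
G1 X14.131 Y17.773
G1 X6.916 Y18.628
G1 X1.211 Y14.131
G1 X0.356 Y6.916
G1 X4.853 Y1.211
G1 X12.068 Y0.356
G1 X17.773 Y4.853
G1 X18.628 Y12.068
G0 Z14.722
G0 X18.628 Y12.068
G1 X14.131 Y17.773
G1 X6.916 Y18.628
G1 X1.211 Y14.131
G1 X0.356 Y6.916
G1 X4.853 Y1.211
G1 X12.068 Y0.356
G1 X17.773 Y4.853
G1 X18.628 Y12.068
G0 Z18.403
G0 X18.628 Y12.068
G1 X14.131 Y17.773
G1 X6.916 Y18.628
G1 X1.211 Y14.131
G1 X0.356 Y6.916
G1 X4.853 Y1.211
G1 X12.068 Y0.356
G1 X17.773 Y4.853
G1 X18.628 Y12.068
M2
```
solid part
  facet normal 0.0000 0.0000 -1.0000
    outer loop
      vertex 6.916 18.628 0.000
      vertex 14.131 17.773 0.000
      vertex 18.628 12.068 0.000
    endloop
  endfacet
  facet normal 0.0000 0.0000 -1.0000
    outer loop
      vertex 1.211 14.131 0.000
      vertex 6.916 18.628 0.000
      vertex 18.628 12.068 0.000
    endloop
  endfacet
  facet normal 0.0000 0.0000 -1.0000
    outer loop
      vertex 0.356 6.916 0.000
      vertex 1.211 14.131 0.000
      vertex 18.628 12.068 0.000
    endloop
  endfacet
  facet normal 0.0000 0.0000 -1.0000
    outer loop
      vertex 4.853 1.211 0.000
      vertex 0.356 6.916 0.000
      vertex 18.628 12.068 0.000
    endloop
  endfacet
  facet normal 0.0000 0.0000 -1.0000
    outer loop
      vertex 12.068 0.356 0.000
      vertex 4.853 1.211 0.000
      vertex 18.628 12.068 0.000
    endloop
  endfacet
  facet normal 0.0000 0.0000 -1.0000
    outer loop
      vertex 17.773 4.853 0.000
      vertex 12.068 0.356 0.000
      vertex 18.628 12.068 0.000
    endloop
  endfacet
  facet normal 0.0000 0.0000 1.0000
    outer loop
      vertex 18.628 12.068 18.403
      vertex 14.131 17.773 18.403
      vertex 6.916 18.628 18.403
    endloop
  endfacet
  facet normal 0.0000 0.0000 1.0000
    outer loop
      vertex 18.628 12.068 18.403
      vertex 6.916 18.628 18.403
      vertex 1.211 14.131 18.403
    endloop
  endfacet
  facet normal 0.0000 0.0000 1.0000
    outer loop
      vertex 18.628 12.068 18.403
      vertex 1.211 14.131 18.403
      vertex 0.356 6.916 18.403
    endloop
  endfacet
  facet normal 0.0000 0.0000 1.0000
    outer loop
      vertex 18.628 12.068 18.403
      vertex 0.356 6.916 18.403
      vertex 4.853 1.211 18.403
    endloop
  endfacet
  facet normal 0.0000 0.0000 1.0000
    outer loop
      vertex 18.628 12.068 18.403
      vertex 4.853 1.211 18.403
      vertex 12.068 0.356 18.403
    endloop
  endfacet
  facet normal 0.0000 0.0000 1.0000
    outer loop
      vertex 18.628 12.068 18.403
      vertex 12.068 0.356 18.403
      vertex 17.773 4.853 18.403
    endloop
  endfacet
  facet normal 0.7853 0.6191 0.0000
    outer loop
      vertex 18.628 12.068 0.000
      vertex 14.131 17.773 0.000
      vertex 14.131 17.773 18.403
    endloop
  endfacet
  facet normal 0.7853 0.6191 0.0000
    outer loop
      vertex 18.628 12.068 0.000
      vertex 14.131 17.773 18.403
      vertex 18.628 12.068 18.403
    endloop
  endfacet
  facet normal 0.1177 0.9931 0.0000
    outer loop
      vertex 14.131 17.773 0.000
      vertex 6.916 18.628 0.000
      vertex 6.916 18.628 18.403
    endloop
  endfacet
  facet normal 0.1177 0.9931 0.0000
    outer loop
      vertex 14.131 17.773 0.000
      vertex 6.916 18.628 18.403
      vertex 14.131 17.773 18.403
    endloop
  endfacet
  facet normal -0.6191 0.7853 0.0000
    outer loop
      vertex 6.916 18.628 0.000
      vertex 1.211 14.131 0.000
      vertex 1.211 14.131 18.403
    endloop
  endfacet
  facet normal -0.6191 0.7853 0.0000
    outer loop
      vertex 6.916 18.628 0.000
      vertex 1.211 14.131 18.403
      vertex 6.916 18.628 18.403
    endloop
  endfacet
  facet normal -0.9931 0.1177 0.0000
    outer loop
      vertex 1.211 14.131 0.000
      vertex 0.356 6.916 0.000
      vertex 0.356 6.916 18.403
    endloop
  endfacet
  facet normal -0.9931 0.1177 0.0000
    outer loop
      vertex 1.211 14.131 0.000
      vertex 0.356 6.916 18.403
      vertex 1.211 14.131 18.403
    endloop
  endfacet
  facet normal -0.7853 -0.6191 0.0000
    outer loop
      vertex 0.356 6.916 0.000
      vertex 4.853 1.211 0.000
      vertex 4.853 1.211 18.403
    endloop
  endfacet
  facet normal -0.7853 -0.6191 0.0000
    outer loop
      vertex 0.356 6.916 0.000
      vertex 4.853 1.211 18.403
      vertex 0.356 6.916 18.403
    endloop
  endfacet
  facet normal -0.1177 -0.9931 0.0000
    outer loop
      vertex 4.853 1.211 0.000
      vertex 12.068 0.356 0.000
      vertex 12.068 0.356 18.403
    endloop
  endfacet
  facet normal -0.1177 -0.9931 0.0000
    outer loop
      vertex 4.853 1.211 0.000
      vertex 12.068 0.356 18.403
      vertex 4.853 1.211 18.403
    endloop
  endfacet
  facet normal 0.6191 -0.7853 0.0000
    outer loop
      vertex 12.068 0.356 0.000
      vertex 17.773 4.853 0.000
      vertex 17.773 4.853 18.403
    endloop
  endfacet
  facet normal 0.6191 -0.7853 0.0000
    outer loop
      vertex 12.068 0.356 0.000
      vertex 17.773 4.853 18.403
      vertex 12.068 0.356 18.403
    endloop
  endfacet
  facet normal 0.9931 -0.1177 0.0000
    outer loop
      vertex 17.773 4.853 0.000
      vertex 18.628 12.068 0.000
      vertex 18.628 12.068 18.403
    endloop
  endfacet
  facet normal 0.9931 -0.1177 0.0000
    outer loop
      vertex 17.773 4.853 0.000
      vertex 18.628 12.068 18.403
      vertex 17.773 4.853 18.403
    endloop
  endfacet
endsolid part

The G0 Z moves step by Δz≈3.681 mm. Every layer's G1 loop is the same polygon, so the solid is a straight extrusion of it from z=0 to z≈18.4. Closing with flat bottom and top caps and triangulating gives 28 facets — a regular 8-sided prism (a cylinder approximated with 8 flat sides), circumscribed radius ≈ 9.49 mm, height ≈ 18.4 mm.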